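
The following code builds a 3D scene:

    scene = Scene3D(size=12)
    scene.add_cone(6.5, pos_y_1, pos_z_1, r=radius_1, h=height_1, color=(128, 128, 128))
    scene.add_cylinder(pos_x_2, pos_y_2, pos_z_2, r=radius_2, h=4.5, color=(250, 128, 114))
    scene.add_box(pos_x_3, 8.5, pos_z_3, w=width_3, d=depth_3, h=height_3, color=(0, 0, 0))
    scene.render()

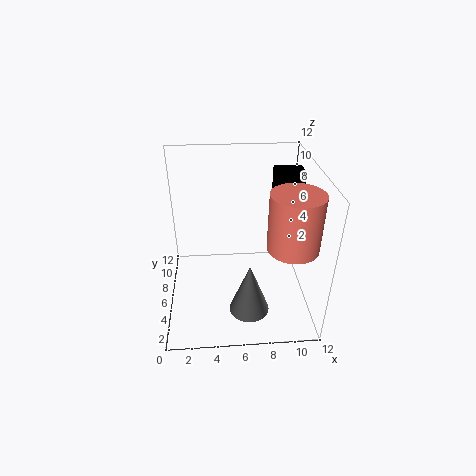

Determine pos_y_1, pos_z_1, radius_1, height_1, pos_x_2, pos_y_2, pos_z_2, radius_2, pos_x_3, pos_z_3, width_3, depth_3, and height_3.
pos_y_1 = 1.5
pos_z_1 = 2.5
radius_1 = 1.5
height_1 = 4
pos_x_2 = 10
pos_y_2 = 3.5
pos_z_2 = 6.5
radius_2 = 2
pos_x_3 = 9.5
pos_z_3 = 6
width_3 = 2.5
depth_3 = 2
height_3 = 4.5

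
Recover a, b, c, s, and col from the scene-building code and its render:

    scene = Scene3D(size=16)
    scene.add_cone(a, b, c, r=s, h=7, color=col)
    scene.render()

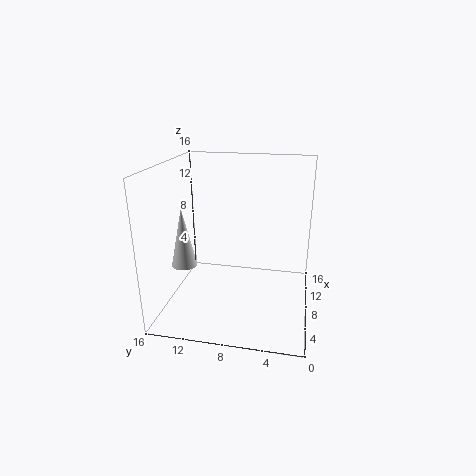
a = 8, b = 14.5, c = 4, s = 1.5, col = 'lightgray'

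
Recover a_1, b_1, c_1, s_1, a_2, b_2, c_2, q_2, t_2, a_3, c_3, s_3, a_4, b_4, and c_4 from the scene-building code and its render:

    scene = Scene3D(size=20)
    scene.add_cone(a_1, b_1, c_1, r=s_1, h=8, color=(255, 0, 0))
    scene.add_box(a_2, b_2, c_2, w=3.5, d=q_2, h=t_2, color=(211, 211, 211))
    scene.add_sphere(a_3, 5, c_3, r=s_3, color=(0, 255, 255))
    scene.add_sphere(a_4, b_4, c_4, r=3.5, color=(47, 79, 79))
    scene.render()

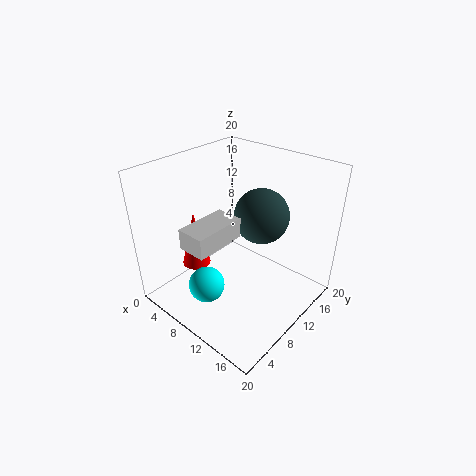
a_1 = 5, b_1 = 6.5, c_1 = 5.5, s_1 = 2, a_2 = 9.5, b_2 = 0.5, c_2 = 13, q_2 = 6.5, t_2 = 2.5, a_3 = 8.5, c_3 = 4, s_3 = 2.5, a_4 = 13.5, b_4 = 10.5, c_4 = 14.5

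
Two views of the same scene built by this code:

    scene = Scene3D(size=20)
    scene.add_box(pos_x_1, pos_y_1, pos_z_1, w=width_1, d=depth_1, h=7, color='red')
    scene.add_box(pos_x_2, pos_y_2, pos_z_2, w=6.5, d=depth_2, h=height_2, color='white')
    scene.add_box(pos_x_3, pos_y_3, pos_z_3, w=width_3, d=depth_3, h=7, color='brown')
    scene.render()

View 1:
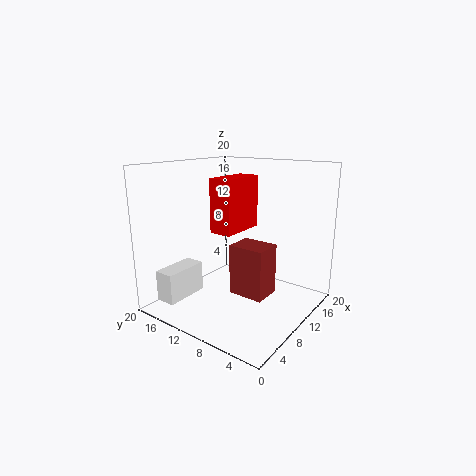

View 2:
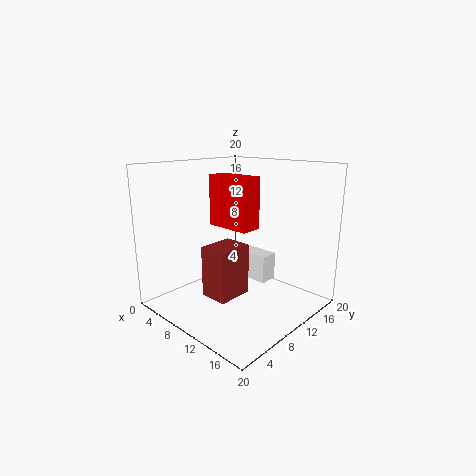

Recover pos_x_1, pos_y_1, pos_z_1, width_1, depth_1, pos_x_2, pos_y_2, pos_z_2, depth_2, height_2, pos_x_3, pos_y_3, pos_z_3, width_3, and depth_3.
pos_x_1 = 6; pos_y_1 = 8.5; pos_z_1 = 11.5; width_1 = 6.5; depth_1 = 3; pos_x_2 = 3; pos_y_2 = 16.5; pos_z_2 = 0.5; depth_2 = 3; height_2 = 4.5; pos_x_3 = 8; pos_y_3 = 5; pos_z_3 = 2.5; width_3 = 4; depth_3 = 5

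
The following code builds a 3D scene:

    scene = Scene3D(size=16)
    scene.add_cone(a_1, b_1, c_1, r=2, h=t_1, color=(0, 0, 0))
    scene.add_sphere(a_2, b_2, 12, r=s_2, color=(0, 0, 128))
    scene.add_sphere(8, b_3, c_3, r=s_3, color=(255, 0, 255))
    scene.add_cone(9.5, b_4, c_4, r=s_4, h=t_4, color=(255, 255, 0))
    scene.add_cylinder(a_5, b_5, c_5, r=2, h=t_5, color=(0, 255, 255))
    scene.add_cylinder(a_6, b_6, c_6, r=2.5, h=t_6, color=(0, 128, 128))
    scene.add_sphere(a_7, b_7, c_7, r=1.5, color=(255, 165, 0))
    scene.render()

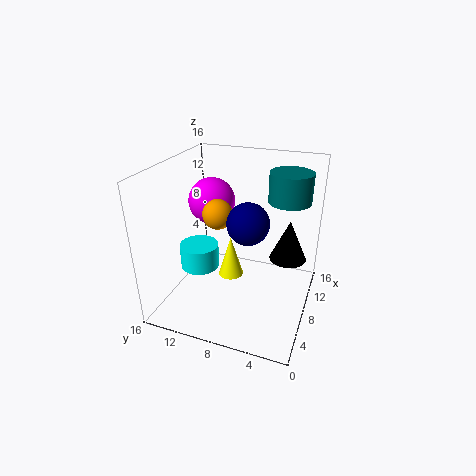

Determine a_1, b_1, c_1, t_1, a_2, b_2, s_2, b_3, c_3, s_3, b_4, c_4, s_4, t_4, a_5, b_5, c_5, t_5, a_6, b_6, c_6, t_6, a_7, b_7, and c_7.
a_1 = 9; b_1 = 2.5; c_1 = 6; t_1 = 4.5; a_2 = 4; b_2 = 5.5; s_2 = 2; b_3 = 11; c_3 = 12; s_3 = 2.5; b_4 = 9.5; c_4 = 2; s_4 = 1.5; t_4 = 5; a_5 = 4.5; b_5 = 11; c_5 = 6; t_5 = 2.5; a_6 = 13; b_6 = 3.5; c_6 = 11; t_6 = 3.5; a_7 = 5; b_7 = 9; c_7 = 12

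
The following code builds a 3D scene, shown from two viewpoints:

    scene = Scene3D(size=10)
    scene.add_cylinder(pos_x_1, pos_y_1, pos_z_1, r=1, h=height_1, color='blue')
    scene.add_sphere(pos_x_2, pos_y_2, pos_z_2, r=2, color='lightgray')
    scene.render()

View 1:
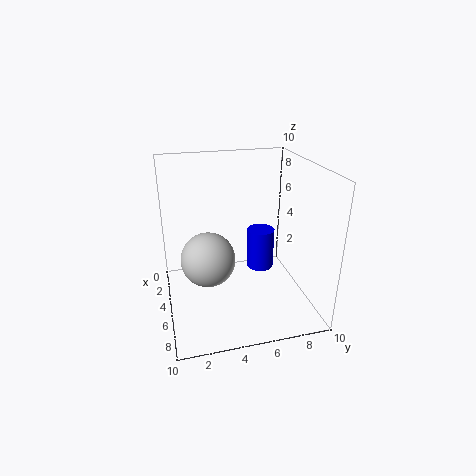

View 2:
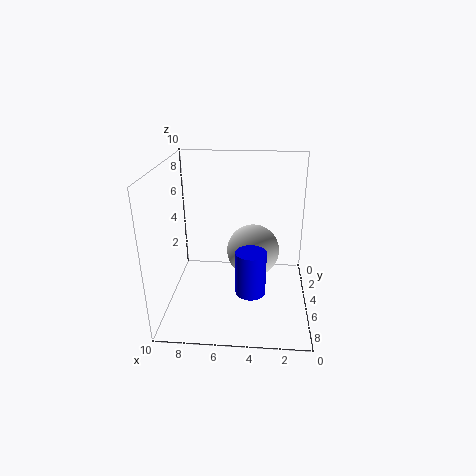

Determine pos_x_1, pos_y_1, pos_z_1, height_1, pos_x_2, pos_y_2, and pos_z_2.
pos_x_1 = 4, pos_y_1 = 7, pos_z_1 = 2, height_1 = 3, pos_x_2 = 4, pos_y_2 = 3, pos_z_2 = 3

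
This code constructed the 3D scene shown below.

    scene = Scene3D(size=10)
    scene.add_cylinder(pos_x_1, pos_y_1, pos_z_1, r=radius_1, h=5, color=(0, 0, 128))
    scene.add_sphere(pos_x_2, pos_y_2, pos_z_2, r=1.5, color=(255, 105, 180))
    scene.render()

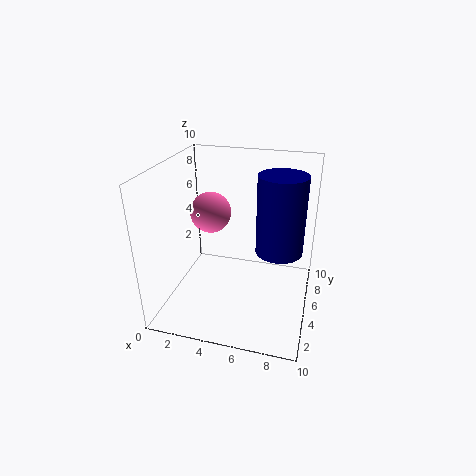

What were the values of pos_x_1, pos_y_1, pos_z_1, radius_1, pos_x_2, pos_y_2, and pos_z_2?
pos_x_1 = 8; pos_y_1 = 4; pos_z_1 = 5; radius_1 = 1.5; pos_x_2 = 2.5; pos_y_2 = 6.5; pos_z_2 = 6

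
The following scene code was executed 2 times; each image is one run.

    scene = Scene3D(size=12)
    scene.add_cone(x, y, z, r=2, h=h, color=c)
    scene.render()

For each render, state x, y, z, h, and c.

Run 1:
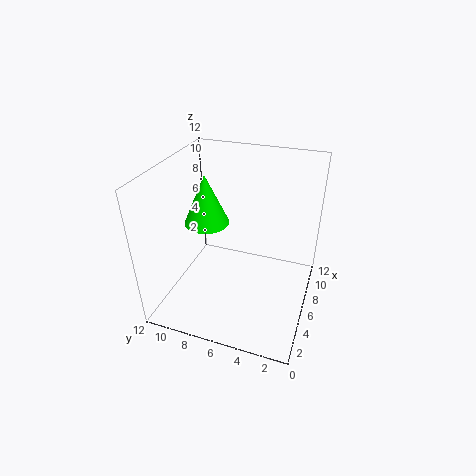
x = 7.5; y = 9.5; z = 6; h = 4.5; c = 'lime'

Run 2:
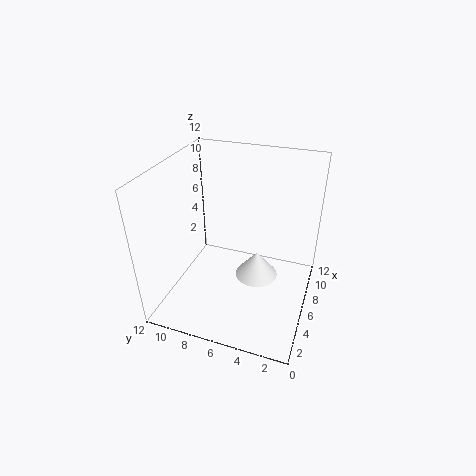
x = 8.5; y = 5; z = 0.5; h = 2.5; c = 'white'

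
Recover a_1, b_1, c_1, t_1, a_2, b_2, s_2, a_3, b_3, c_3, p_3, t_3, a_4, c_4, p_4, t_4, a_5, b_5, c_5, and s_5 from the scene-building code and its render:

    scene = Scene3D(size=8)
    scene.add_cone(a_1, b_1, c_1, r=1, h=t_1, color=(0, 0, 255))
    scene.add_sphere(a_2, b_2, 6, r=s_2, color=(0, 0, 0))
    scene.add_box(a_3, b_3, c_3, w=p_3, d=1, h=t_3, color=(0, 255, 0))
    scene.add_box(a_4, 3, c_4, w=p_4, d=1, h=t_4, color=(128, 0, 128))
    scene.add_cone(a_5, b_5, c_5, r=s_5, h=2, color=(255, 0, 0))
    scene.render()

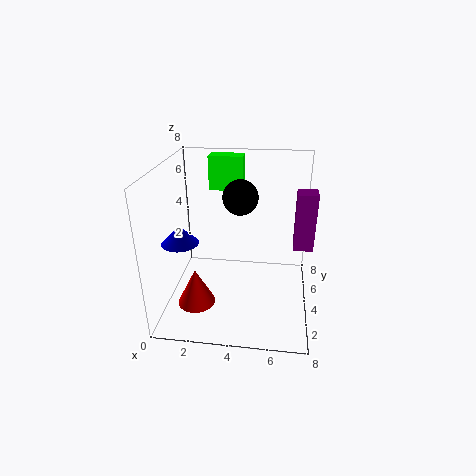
a_1 = 1, b_1 = 3, c_1 = 4, t_1 = 1, a_2 = 4, b_2 = 5, s_2 = 1, a_3 = 2, b_3 = 6, c_3 = 6, p_3 = 2, t_3 = 2, a_4 = 7, c_4 = 4, p_4 = 1, t_4 = 3, a_5 = 2, b_5 = 2, c_5 = 1, s_5 = 1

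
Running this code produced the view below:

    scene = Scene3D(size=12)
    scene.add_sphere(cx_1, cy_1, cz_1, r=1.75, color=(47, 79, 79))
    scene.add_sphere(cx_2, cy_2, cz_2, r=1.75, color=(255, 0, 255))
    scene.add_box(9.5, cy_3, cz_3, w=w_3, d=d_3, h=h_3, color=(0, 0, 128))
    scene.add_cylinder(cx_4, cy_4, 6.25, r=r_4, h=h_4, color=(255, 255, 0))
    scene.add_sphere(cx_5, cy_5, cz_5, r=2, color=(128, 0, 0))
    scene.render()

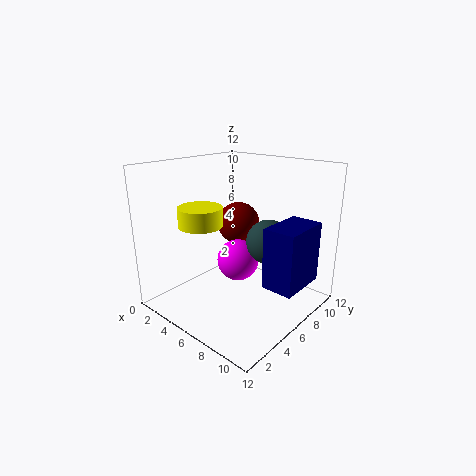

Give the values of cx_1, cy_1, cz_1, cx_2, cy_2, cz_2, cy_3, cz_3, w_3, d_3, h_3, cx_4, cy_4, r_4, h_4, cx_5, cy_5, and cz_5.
cx_1 = 8.75
cy_1 = 6.5
cz_1 = 6.25
cx_2 = 6
cy_2 = 6
cz_2 = 4
cy_3 = 4.75
cz_3 = 3.25
w_3 = 2.5
d_3 = 4
h_3 = 4.75
cx_4 = 2
cy_4 = 5.5
r_4 = 2
h_4 = 1.75
cx_5 = 3
cy_5 = 9.5
cz_5 = 5.75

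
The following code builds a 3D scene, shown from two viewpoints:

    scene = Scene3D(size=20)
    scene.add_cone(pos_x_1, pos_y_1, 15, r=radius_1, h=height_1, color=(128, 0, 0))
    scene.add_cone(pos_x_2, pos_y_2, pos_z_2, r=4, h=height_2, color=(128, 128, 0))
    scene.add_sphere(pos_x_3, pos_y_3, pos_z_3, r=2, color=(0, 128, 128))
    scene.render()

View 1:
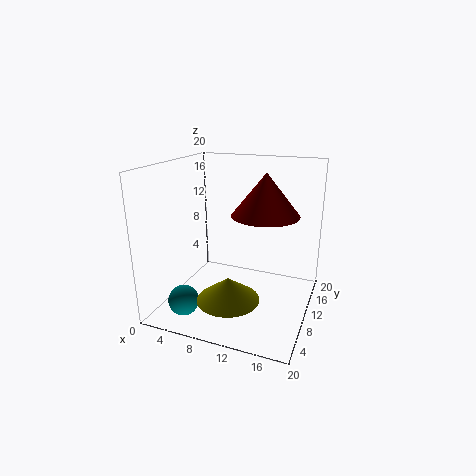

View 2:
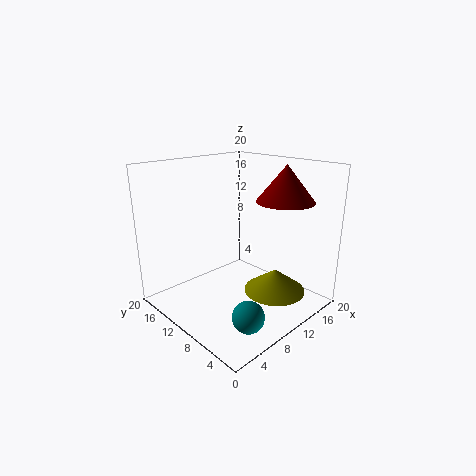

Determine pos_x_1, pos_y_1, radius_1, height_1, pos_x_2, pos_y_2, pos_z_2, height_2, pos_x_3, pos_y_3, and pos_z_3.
pos_x_1 = 15, pos_y_1 = 6, radius_1 = 4, height_1 = 5, pos_x_2 = 11, pos_y_2 = 4, pos_z_2 = 4, height_2 = 3, pos_x_3 = 5, pos_y_3 = 3, pos_z_3 = 3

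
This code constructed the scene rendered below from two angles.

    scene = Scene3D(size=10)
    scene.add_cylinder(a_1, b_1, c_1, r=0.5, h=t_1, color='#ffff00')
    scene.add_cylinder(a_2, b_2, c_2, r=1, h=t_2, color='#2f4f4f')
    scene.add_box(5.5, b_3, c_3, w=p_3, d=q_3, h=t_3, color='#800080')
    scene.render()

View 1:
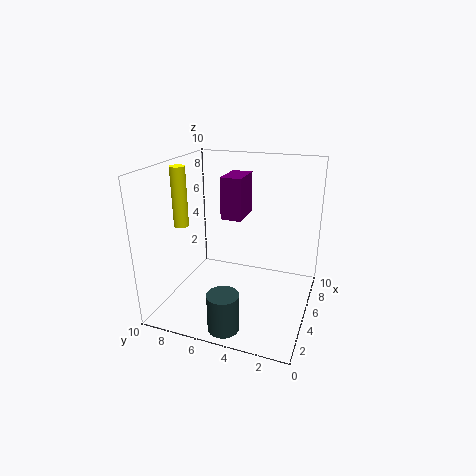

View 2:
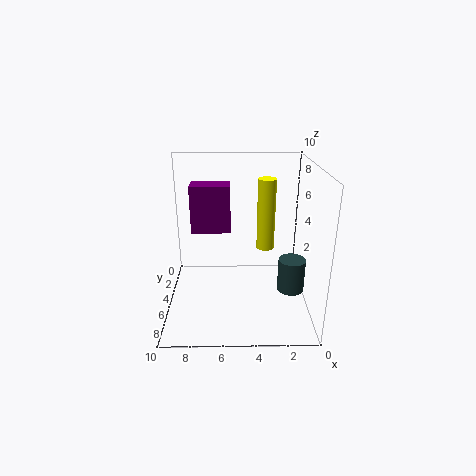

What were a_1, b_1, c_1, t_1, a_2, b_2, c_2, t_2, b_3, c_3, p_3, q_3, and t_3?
a_1 = 3.5; b_1 = 8.5; c_1 = 6; t_1 = 4; a_2 = 1; b_2 = 4.5; c_2 = 0.5; t_2 = 2.5; b_3 = 5; c_3 = 6; p_3 = 2.5; q_3 = 1.5; t_3 = 3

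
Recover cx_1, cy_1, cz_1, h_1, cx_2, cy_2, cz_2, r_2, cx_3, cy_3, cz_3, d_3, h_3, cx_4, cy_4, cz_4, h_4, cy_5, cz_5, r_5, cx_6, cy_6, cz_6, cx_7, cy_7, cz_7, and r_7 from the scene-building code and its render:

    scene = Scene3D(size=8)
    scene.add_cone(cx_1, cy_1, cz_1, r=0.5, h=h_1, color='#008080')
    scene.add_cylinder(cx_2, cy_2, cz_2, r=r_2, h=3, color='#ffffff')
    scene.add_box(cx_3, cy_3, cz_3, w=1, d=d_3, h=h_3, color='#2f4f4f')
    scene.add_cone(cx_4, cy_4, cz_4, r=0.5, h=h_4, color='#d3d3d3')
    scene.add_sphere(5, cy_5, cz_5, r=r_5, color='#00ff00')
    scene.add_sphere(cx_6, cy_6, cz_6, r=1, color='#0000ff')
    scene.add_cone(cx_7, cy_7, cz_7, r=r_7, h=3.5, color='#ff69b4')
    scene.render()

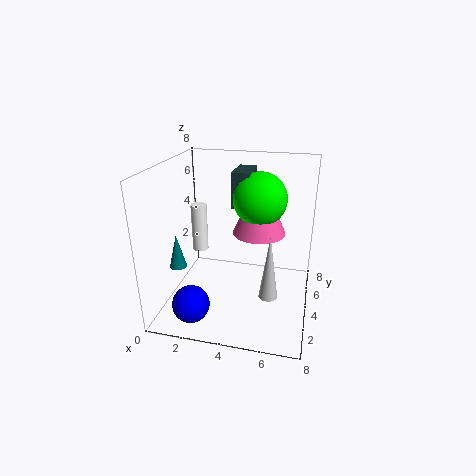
cx_1 = 0.5; cy_1 = 3.5; cz_1 = 2; h_1 = 2; cx_2 = 1; cy_2 = 6; cz_2 = 2; r_2 = 0.5; cx_3 = 3.5; cy_3 = 4.5; cz_3 = 5.5; d_3 = 2; h_3 = 2; cx_4 = 6; cy_4 = 2.5; cz_4 = 1.5; h_4 = 3.5; cy_5 = 5; cz_5 = 6; r_5 = 1.5; cx_6 = 2; cy_6 = 1.5; cz_6 = 1; cx_7 = 5; cy_7 = 5; cz_7 = 4; r_7 = 1.5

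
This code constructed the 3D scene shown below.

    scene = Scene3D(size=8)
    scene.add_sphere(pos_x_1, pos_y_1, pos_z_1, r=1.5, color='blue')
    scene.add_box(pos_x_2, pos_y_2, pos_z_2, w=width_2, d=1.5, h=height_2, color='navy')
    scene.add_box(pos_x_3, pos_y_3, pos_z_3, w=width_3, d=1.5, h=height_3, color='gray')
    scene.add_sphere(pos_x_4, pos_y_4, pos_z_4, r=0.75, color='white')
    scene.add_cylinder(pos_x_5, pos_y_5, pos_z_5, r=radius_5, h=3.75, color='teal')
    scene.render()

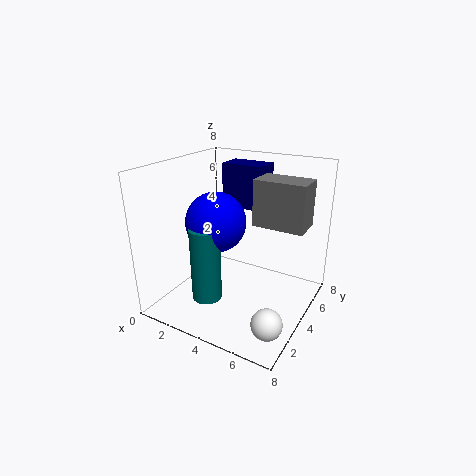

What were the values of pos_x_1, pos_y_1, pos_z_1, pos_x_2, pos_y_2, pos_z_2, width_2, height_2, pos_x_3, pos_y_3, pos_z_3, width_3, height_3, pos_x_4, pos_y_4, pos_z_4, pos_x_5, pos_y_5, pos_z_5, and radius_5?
pos_x_1 = 3.75, pos_y_1 = 2.25, pos_z_1 = 5.5, pos_x_2 = 2.25, pos_y_2 = 5.25, pos_z_2 = 5.25, width_2 = 2.5, height_2 = 2.5, pos_x_3 = 5.5, pos_y_3 = 2.75, pos_z_3 = 5.5, width_3 = 2.5, height_3 = 2.25, pos_x_4 = 7.25, pos_y_4 = 1, pos_z_4 = 1.5, pos_x_5 = 3.75, pos_y_5 = 1.25, pos_z_5 = 1.75, radius_5 = 0.75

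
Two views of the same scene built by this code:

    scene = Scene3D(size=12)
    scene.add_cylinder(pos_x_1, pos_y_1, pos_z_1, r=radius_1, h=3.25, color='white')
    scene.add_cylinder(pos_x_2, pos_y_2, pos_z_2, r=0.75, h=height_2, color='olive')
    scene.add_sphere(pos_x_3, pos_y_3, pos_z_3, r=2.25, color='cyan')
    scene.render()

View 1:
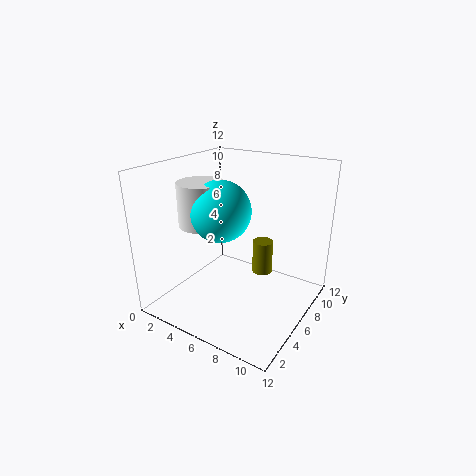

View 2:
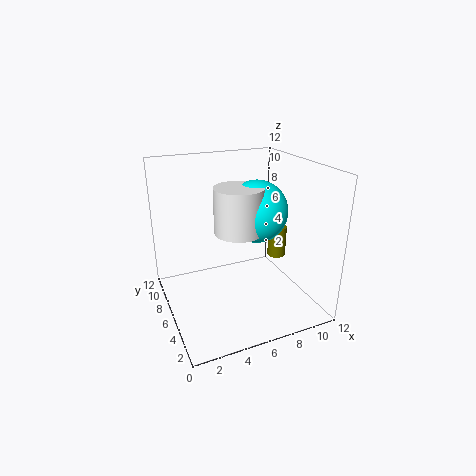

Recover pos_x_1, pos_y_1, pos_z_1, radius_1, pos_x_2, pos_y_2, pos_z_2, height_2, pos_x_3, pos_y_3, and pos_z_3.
pos_x_1 = 4.75
pos_y_1 = 3
pos_z_1 = 8
radius_1 = 1.75
pos_x_2 = 9
pos_y_2 = 4.75
pos_z_2 = 4.5
height_2 = 2.5
pos_x_3 = 6.25
pos_y_3 = 3.25
pos_z_3 = 9.25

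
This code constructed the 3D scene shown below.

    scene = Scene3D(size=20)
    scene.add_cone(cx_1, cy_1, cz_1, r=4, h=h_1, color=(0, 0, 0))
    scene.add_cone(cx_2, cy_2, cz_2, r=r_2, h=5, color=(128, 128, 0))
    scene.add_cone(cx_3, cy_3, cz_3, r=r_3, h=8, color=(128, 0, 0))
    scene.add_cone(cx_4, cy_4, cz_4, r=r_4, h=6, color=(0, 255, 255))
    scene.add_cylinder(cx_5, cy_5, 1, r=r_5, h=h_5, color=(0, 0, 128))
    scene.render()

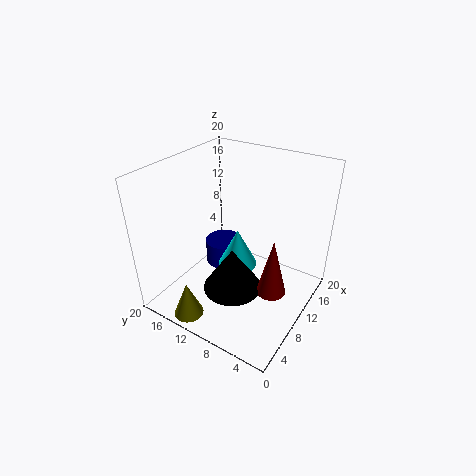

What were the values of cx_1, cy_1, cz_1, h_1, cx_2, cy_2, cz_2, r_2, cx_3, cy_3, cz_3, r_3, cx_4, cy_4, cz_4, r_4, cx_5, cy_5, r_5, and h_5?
cx_1 = 7, cy_1 = 9, cz_1 = 4, h_1 = 6, cx_2 = 2, cy_2 = 13, cz_2 = 1, r_2 = 2, cx_3 = 9, cy_3 = 4, cz_3 = 4, r_3 = 2, cx_4 = 13, cy_4 = 12, cz_4 = 3, r_4 = 3, cx_5 = 15, cy_5 = 16, r_5 = 3, h_5 = 4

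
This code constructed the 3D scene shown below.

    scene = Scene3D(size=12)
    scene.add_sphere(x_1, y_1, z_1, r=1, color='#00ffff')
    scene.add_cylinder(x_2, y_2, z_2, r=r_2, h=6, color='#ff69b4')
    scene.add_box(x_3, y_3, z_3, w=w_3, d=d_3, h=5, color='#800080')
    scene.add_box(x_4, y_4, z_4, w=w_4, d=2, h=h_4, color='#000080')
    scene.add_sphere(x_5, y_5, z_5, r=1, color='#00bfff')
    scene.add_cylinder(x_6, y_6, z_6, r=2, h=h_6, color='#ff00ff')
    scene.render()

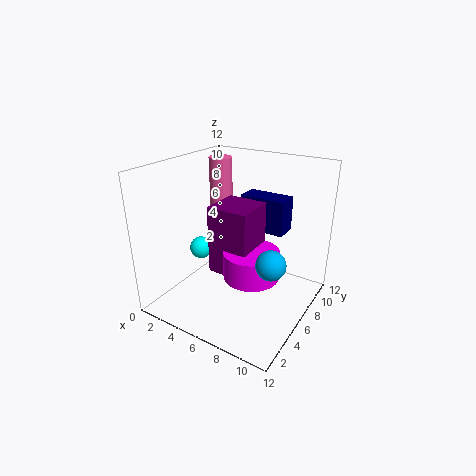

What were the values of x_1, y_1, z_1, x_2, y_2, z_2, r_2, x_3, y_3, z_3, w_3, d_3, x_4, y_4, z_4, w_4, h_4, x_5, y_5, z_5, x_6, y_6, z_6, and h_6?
x_1 = 2; y_1 = 6; z_1 = 4; x_2 = 3; y_2 = 8; z_2 = 6; r_2 = 1; x_3 = 6; y_3 = 2; z_3 = 5; w_3 = 3; d_3 = 3; x_4 = 5; y_4 = 8; z_4 = 6; w_4 = 4; h_4 = 3; x_5 = 11; y_5 = 2; z_5 = 7; x_6 = 9; y_6 = 3; z_6 = 5; h_6 = 2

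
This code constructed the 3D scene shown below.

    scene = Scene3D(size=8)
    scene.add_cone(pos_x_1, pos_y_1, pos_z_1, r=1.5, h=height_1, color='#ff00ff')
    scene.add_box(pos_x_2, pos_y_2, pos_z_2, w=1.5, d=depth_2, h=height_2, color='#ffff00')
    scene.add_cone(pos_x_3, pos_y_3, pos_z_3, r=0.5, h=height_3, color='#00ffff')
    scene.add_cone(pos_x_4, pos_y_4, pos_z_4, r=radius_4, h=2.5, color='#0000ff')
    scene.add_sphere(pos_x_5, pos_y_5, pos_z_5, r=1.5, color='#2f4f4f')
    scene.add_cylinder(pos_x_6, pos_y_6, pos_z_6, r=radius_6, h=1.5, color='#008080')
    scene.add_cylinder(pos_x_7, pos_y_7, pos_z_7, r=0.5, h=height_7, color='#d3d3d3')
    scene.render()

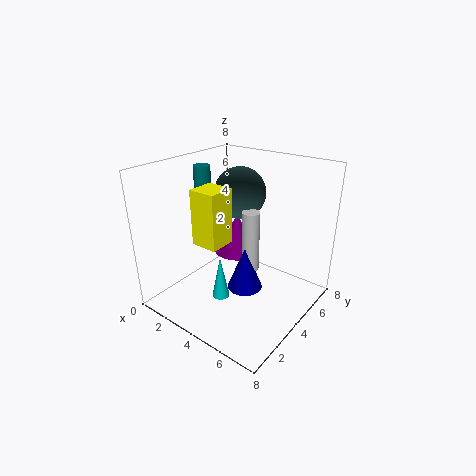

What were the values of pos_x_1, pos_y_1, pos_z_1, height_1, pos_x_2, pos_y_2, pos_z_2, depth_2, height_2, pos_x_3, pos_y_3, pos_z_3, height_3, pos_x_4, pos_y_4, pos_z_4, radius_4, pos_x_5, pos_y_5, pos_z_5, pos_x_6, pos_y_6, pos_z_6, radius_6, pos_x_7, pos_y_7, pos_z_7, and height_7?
pos_x_1 = 2; pos_y_1 = 6.5; pos_z_1 = 1.5; height_1 = 2.5; pos_x_2 = 2.5; pos_y_2 = 2; pos_z_2 = 4; depth_2 = 1.5; height_2 = 3; pos_x_3 = 3.5; pos_y_3 = 3; pos_z_3 = 0.5; height_3 = 2.5; pos_x_4 = 4.5; pos_y_4 = 4; pos_z_4 = 1; radius_4 = 1; pos_x_5 = 3; pos_y_5 = 5.5; pos_z_5 = 6; pos_x_6 = 1; pos_y_6 = 4.5; pos_z_6 = 6; radius_6 = 0.5; pos_x_7 = 4.5; pos_y_7 = 4.5; pos_z_7 = 2; height_7 = 3.5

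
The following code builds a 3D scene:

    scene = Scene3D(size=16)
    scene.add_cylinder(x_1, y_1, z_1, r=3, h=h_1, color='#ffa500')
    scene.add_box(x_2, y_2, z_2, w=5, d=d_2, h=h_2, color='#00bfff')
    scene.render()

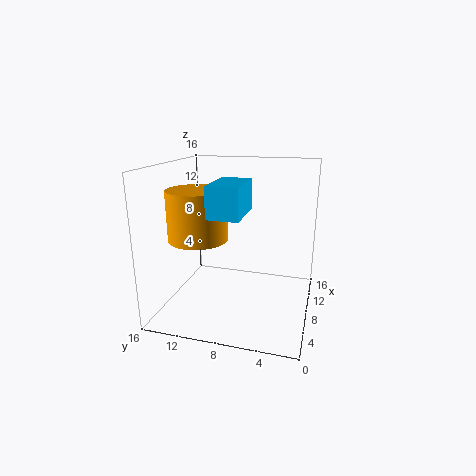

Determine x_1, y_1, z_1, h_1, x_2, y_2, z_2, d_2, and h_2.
x_1 = 4; y_1 = 11; z_1 = 9; h_1 = 5; x_2 = 1; y_2 = 6; z_2 = 12; d_2 = 3; h_2 = 3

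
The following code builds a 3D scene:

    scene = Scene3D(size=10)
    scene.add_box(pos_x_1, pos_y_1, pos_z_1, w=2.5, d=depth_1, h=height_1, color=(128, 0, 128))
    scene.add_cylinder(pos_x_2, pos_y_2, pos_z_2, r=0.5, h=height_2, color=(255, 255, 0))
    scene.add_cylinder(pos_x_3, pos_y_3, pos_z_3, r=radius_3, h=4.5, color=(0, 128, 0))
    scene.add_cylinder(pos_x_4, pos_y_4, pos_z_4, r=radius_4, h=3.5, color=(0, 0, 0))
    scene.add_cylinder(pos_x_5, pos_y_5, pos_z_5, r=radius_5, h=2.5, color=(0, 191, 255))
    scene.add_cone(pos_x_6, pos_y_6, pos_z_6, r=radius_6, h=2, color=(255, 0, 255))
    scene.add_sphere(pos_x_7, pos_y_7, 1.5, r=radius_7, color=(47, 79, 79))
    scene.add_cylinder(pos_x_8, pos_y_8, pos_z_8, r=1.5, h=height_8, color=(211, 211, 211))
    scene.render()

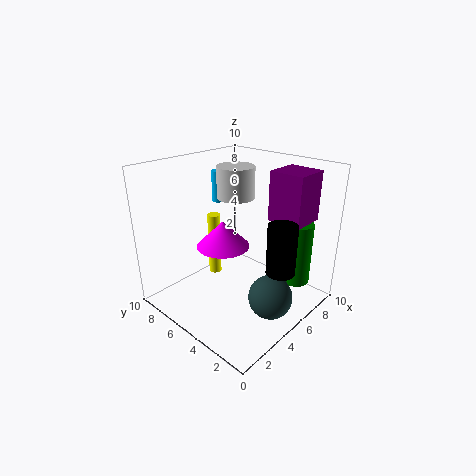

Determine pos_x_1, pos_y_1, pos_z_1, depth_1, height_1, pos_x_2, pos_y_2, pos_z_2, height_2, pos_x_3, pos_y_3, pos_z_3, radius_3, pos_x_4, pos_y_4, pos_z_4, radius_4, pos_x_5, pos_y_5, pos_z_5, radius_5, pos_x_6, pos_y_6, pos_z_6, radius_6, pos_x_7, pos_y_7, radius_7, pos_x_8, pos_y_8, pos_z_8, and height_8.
pos_x_1 = 7, pos_y_1 = 1.5, pos_z_1 = 6, depth_1 = 2.5, height_1 = 3.5, pos_x_2 = 6, pos_y_2 = 8.5, pos_z_2 = 0.5, height_2 = 5, pos_x_3 = 8, pos_y_3 = 2, pos_z_3 = 1.5, radius_3 = 1, pos_x_4 = 6, pos_y_4 = 2, pos_z_4 = 3, radius_4 = 1, pos_x_5 = 7.5, pos_y_5 = 9.5, pos_z_5 = 6, radius_5 = 0.5, pos_x_6 = 5.5, pos_y_6 = 7, pos_z_6 = 3.5, radius_6 = 2, pos_x_7 = 5, pos_y_7 = 2, radius_7 = 1.5, pos_x_8 = 8, pos_y_8 = 8, pos_z_8 = 6.5, height_8 = 2.5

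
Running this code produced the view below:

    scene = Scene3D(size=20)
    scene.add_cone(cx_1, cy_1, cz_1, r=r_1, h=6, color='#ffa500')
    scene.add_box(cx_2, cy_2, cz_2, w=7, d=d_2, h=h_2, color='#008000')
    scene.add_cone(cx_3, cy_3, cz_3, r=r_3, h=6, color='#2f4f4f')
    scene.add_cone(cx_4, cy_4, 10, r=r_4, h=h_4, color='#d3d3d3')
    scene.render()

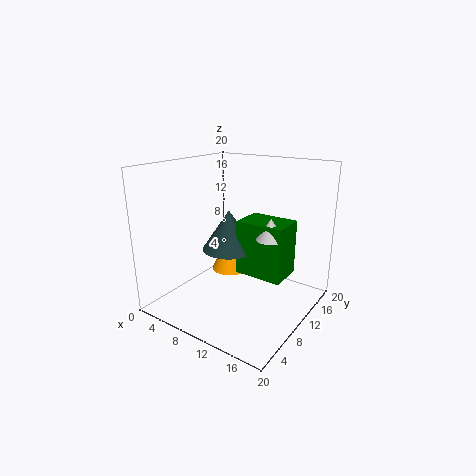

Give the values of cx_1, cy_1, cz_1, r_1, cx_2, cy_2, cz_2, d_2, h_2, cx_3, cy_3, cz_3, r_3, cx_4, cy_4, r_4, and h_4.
cx_1 = 5, cy_1 = 15, cz_1 = 2, r_1 = 3, cx_2 = 9, cy_2 = 11, cz_2 = 4, d_2 = 5, h_2 = 8, cx_3 = 7, cy_3 = 12, cz_3 = 7, r_3 = 4, cx_4 = 14, cy_4 = 12, r_4 = 2, h_4 = 3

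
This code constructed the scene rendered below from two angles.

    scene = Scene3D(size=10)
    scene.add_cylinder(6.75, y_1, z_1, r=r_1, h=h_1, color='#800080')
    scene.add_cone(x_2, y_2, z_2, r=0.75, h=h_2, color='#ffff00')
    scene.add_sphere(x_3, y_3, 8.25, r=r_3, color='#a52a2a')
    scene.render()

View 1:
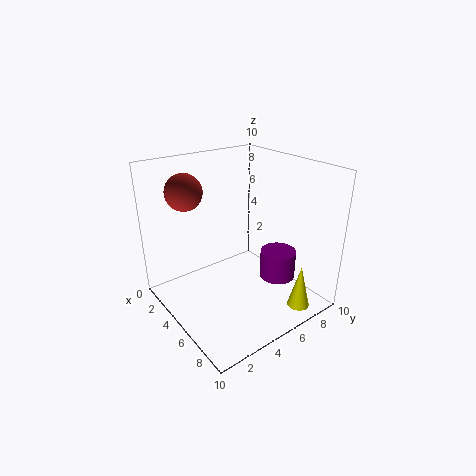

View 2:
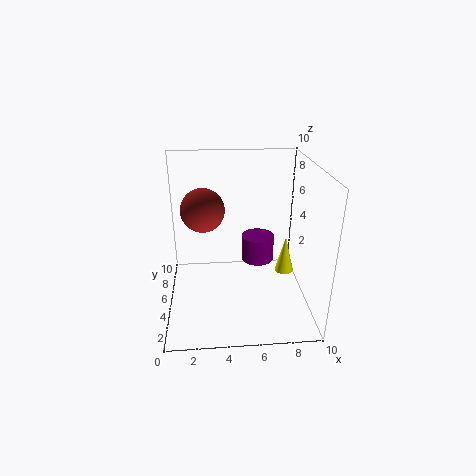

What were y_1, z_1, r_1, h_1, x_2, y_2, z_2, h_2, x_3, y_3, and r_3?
y_1 = 7.25
z_1 = 2
r_1 = 1.25
h_1 = 2
x_2 = 9
y_2 = 7.25
z_2 = 0.75
h_2 = 3
x_3 = 2.75
y_3 = 2.25
r_3 = 1.25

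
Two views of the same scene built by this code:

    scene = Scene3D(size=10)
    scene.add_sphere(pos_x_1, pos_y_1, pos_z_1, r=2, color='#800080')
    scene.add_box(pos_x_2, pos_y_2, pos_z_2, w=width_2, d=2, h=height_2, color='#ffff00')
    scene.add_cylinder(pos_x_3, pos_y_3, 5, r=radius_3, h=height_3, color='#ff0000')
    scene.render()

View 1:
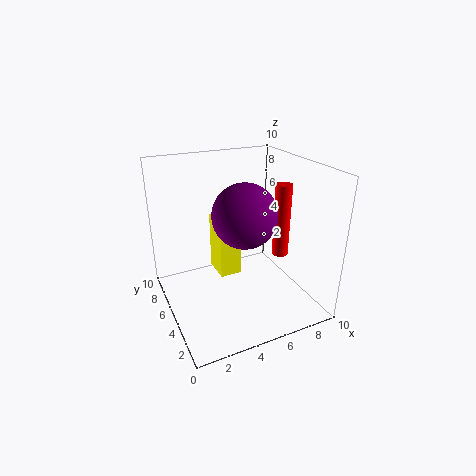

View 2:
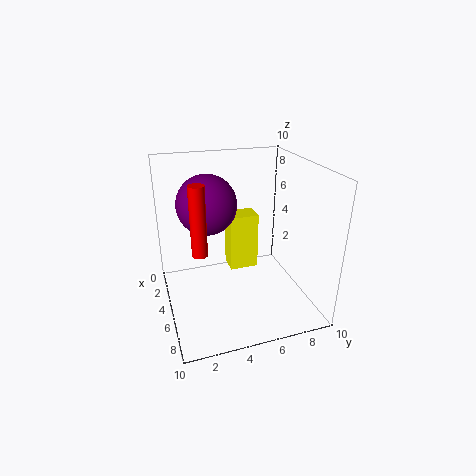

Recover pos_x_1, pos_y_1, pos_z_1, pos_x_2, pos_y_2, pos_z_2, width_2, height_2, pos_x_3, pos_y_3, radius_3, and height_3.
pos_x_1 = 4.5; pos_y_1 = 3; pos_z_1 = 7.5; pos_x_2 = 3.5; pos_y_2 = 4.5; pos_z_2 = 2.5; width_2 = 1.5; height_2 = 4; pos_x_3 = 6.5; pos_y_3 = 2; radius_3 = 0.5; height_3 = 4.5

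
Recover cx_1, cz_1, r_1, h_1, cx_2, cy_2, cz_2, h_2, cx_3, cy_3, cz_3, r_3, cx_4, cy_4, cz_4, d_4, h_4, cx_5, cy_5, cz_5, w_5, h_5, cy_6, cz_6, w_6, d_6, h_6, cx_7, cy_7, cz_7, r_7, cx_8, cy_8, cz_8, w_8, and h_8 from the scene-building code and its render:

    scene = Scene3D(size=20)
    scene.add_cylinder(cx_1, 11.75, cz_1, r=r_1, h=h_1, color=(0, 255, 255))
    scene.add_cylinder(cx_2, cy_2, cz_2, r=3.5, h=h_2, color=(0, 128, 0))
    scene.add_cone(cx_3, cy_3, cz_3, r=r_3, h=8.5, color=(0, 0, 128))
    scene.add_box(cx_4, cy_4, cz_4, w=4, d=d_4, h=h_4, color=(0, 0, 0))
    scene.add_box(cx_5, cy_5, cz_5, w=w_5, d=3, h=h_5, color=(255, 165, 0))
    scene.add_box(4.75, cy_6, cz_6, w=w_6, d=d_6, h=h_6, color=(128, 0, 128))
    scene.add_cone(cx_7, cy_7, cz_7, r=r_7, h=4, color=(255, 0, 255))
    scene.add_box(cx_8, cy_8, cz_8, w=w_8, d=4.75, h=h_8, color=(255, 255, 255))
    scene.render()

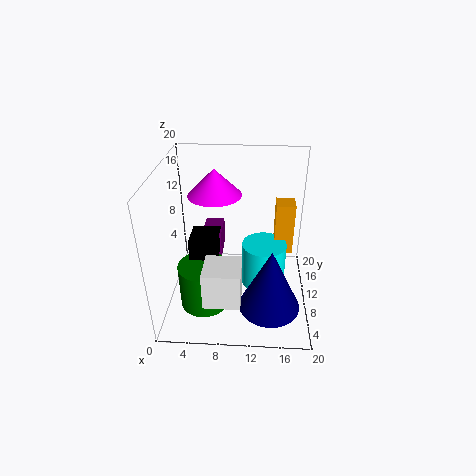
cx_1 = 13.75
cz_1 = 1.25
r_1 = 3.25
h_1 = 6.75
cx_2 = 5.25
cy_2 = 7.75
cz_2 = 0.25
h_2 = 6.5
cx_3 = 14.5
cy_3 = 4.25
cz_3 = 3.25
r_3 = 4
cx_4 = 3.25
cy_4 = 8.5
cz_4 = 7
d_4 = 4.5
h_4 = 3
cx_5 = 15.25
cy_5 = 13
cz_5 = 5.75
w_5 = 2.75
h_5 = 7.75
cy_6 = 11.25
cz_6 = 5.75
w_6 = 2.75
d_6 = 4.75
h_6 = 4
cx_7 = 6.25
cy_7 = 15.25
cz_7 = 14
r_7 = 4
cx_8 = 5.75
cy_8 = 3
cz_8 = 3.25
w_8 = 5
h_8 = 5.25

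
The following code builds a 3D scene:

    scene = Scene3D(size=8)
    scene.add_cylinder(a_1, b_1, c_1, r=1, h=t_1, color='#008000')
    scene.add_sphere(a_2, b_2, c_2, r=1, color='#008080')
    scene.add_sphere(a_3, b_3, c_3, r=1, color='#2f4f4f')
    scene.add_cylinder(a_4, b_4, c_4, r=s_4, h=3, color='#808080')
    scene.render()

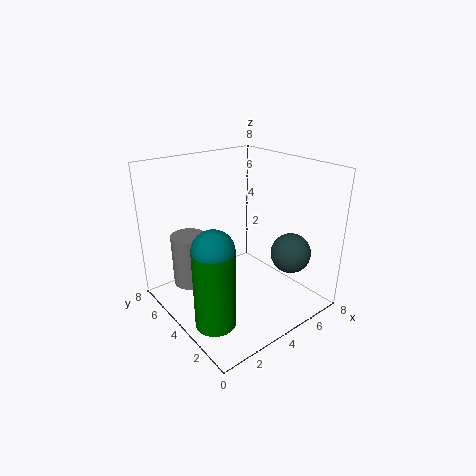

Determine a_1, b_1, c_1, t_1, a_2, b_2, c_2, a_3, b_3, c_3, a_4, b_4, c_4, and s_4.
a_1 = 1
b_1 = 2
c_1 = 1
t_1 = 4
a_2 = 1
b_2 = 2
c_2 = 5
a_3 = 5
b_3 = 1
c_3 = 4
a_4 = 2
b_4 = 6
c_4 = 1
s_4 = 1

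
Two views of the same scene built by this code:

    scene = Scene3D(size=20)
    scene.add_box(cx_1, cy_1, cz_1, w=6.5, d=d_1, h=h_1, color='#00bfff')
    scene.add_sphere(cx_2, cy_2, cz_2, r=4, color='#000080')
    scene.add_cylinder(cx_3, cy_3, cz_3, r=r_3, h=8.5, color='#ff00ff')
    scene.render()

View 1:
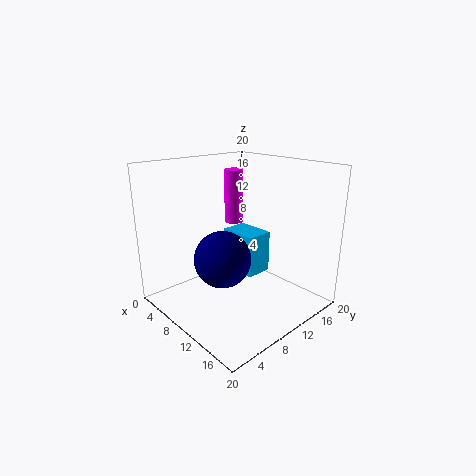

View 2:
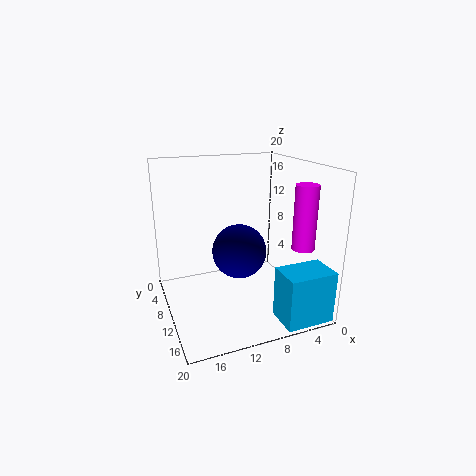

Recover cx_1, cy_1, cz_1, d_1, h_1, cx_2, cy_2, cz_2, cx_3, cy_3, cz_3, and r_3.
cx_1 = 0.5, cy_1 = 15.5, cz_1 = 0.5, d_1 = 4.5, h_1 = 7, cx_2 = 9, cy_2 = 8, cz_2 = 7, cx_3 = 3, cy_3 = 15.5, cz_3 = 9.5, r_3 = 1.5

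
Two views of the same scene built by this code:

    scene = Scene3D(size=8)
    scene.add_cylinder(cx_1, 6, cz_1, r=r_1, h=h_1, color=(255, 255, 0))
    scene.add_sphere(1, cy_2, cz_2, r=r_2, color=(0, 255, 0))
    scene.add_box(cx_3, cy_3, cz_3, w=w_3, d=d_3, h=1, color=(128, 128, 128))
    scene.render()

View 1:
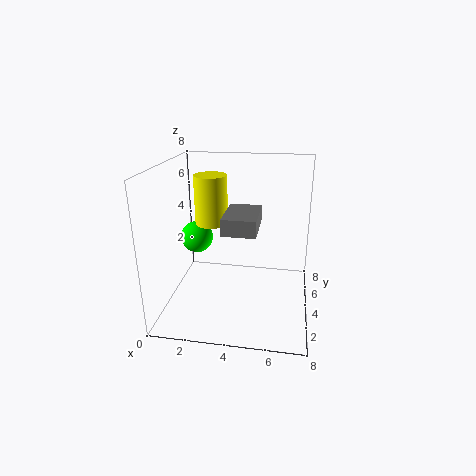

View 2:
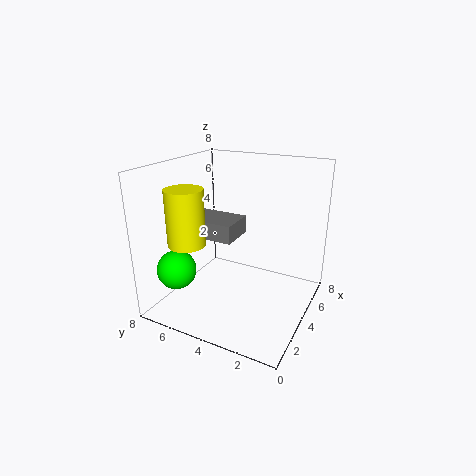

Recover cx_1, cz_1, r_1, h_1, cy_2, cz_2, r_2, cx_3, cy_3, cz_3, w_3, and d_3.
cx_1 = 2
cz_1 = 4
r_1 = 1
h_1 = 3
cy_2 = 6
cz_2 = 3
r_2 = 1
cx_3 = 3
cy_3 = 4
cz_3 = 4
w_3 = 2
d_3 = 3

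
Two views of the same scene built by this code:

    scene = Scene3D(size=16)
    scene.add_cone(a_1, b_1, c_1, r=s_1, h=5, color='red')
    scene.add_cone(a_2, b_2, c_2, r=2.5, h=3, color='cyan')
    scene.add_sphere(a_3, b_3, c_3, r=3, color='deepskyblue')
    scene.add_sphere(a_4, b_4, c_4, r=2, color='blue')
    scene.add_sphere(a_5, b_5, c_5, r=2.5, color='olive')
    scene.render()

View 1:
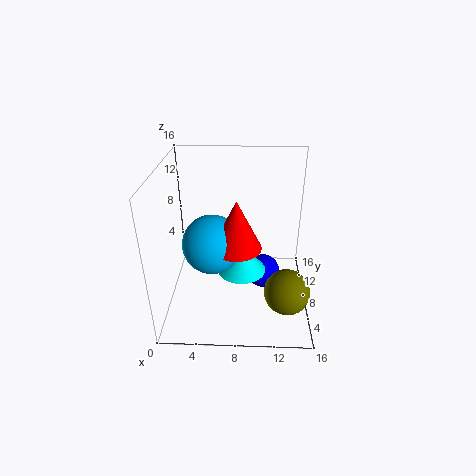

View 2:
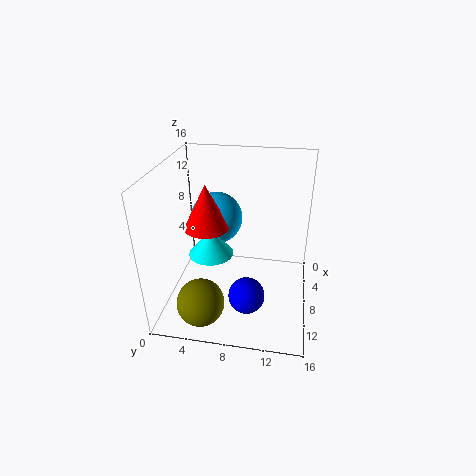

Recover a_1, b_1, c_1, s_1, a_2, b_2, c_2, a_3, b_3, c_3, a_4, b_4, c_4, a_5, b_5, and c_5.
a_1 = 8
b_1 = 4.5
c_1 = 9
s_1 = 2.5
a_2 = 8.5
b_2 = 5
c_2 = 6
a_3 = 5.5
b_3 = 5
c_3 = 9
a_4 = 11
b_4 = 9.5
c_4 = 2.5
a_5 = 13.5
b_5 = 5
c_5 = 3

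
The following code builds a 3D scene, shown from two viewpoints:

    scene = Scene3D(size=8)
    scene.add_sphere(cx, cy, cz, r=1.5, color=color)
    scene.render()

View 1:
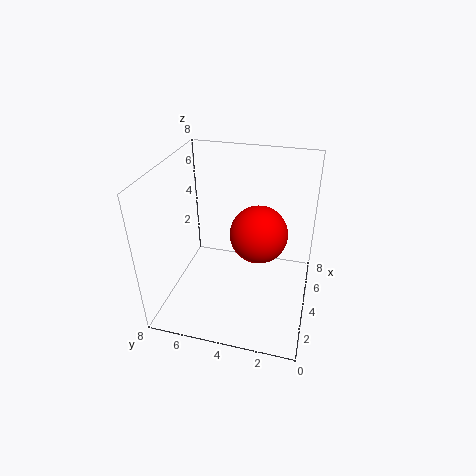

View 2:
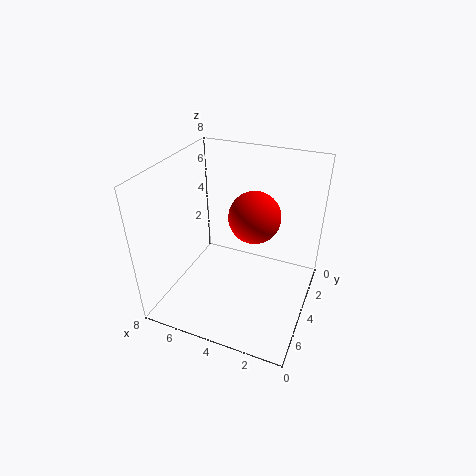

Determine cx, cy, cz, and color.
cx = 3.5, cy = 2.75, cz = 4.75, color = 'red'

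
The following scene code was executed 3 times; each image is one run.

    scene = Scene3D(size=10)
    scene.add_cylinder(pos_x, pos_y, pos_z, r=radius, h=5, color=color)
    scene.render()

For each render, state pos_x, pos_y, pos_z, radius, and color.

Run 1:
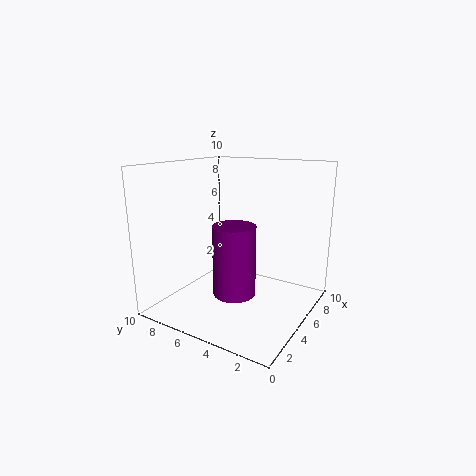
pos_x = 4.5; pos_y = 5; pos_z = 1; radius = 1.5; color = 'purple'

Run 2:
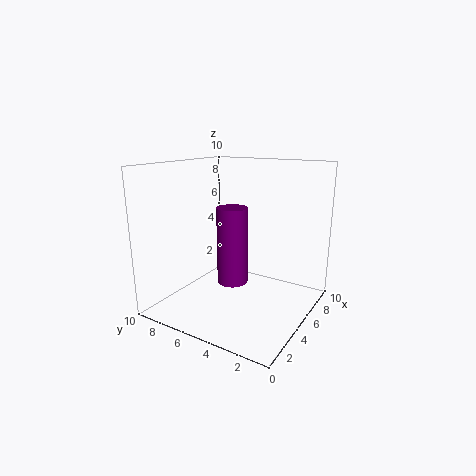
pos_x = 3.5; pos_y = 4.5; pos_z = 2.5; radius = 1; color = 'purple'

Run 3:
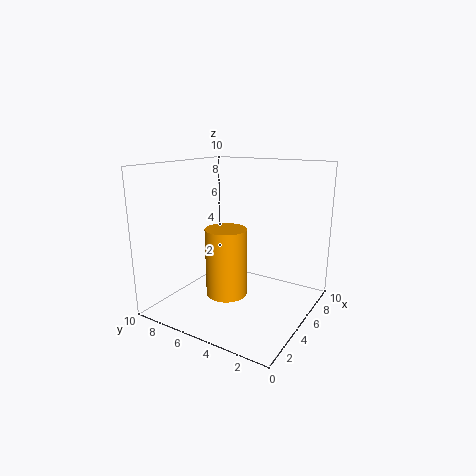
pos_x = 5; pos_y = 6; pos_z = 0.5; radius = 1.5; color = 'orange'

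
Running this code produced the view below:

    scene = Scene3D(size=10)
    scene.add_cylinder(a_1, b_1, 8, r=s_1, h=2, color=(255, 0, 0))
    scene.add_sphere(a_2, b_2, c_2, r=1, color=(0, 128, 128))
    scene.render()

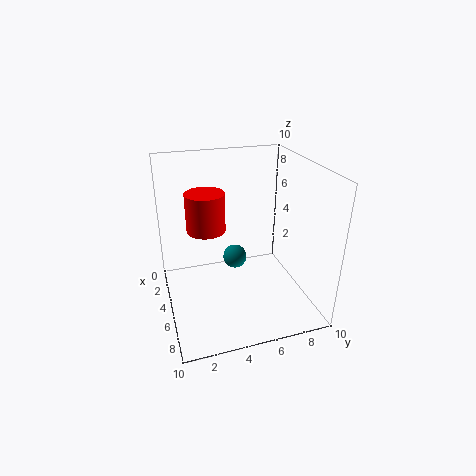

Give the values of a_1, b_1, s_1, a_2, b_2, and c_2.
a_1 = 9, b_1 = 2, s_1 = 1, a_2 = 1, b_2 = 6, c_2 = 1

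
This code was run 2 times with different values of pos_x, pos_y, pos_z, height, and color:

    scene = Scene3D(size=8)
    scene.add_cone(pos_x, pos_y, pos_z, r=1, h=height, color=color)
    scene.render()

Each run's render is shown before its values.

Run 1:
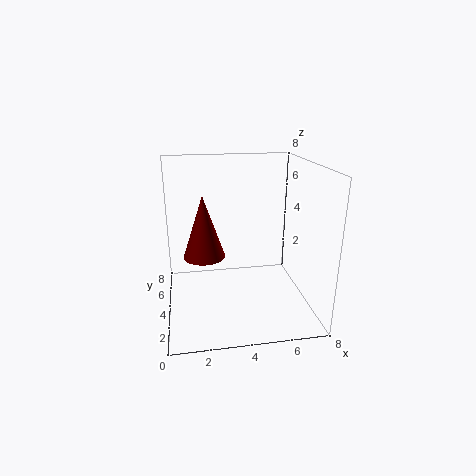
pos_x = 2
pos_y = 2
pos_z = 4
height = 3
color = 'maroon'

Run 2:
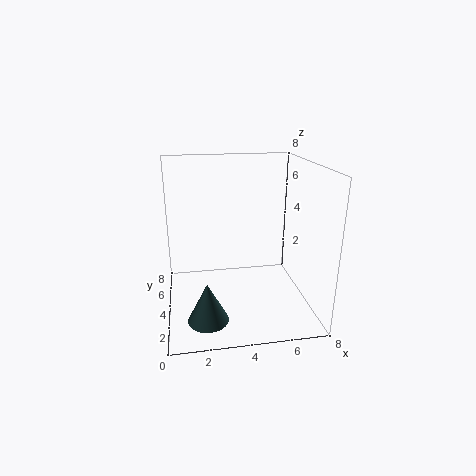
pos_x = 2
pos_y = 1
pos_z = 1
height = 2
color = 'darkslategray'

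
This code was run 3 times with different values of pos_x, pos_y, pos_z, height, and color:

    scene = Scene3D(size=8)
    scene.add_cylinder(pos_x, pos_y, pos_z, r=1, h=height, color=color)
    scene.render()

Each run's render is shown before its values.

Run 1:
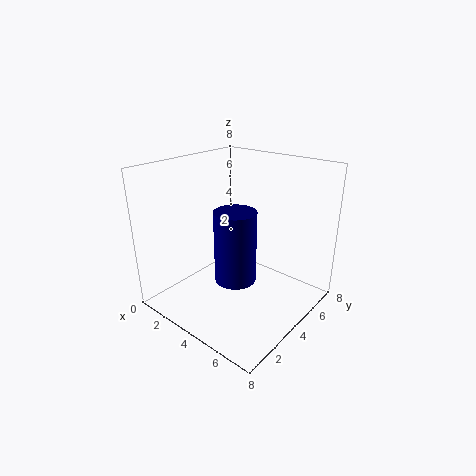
pos_x = 5.5, pos_y = 2, pos_z = 3, height = 3.5, color = 'navy'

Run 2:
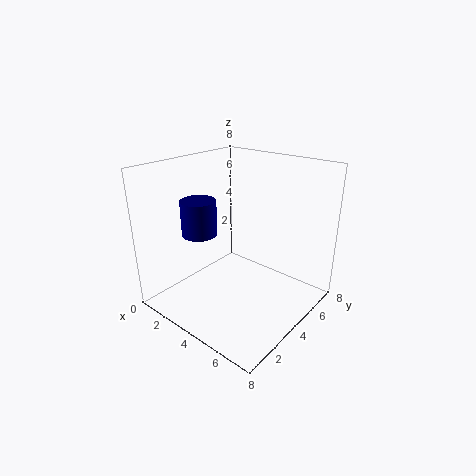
pos_x = 2, pos_y = 3, pos_z = 4, height = 2, color = 'navy'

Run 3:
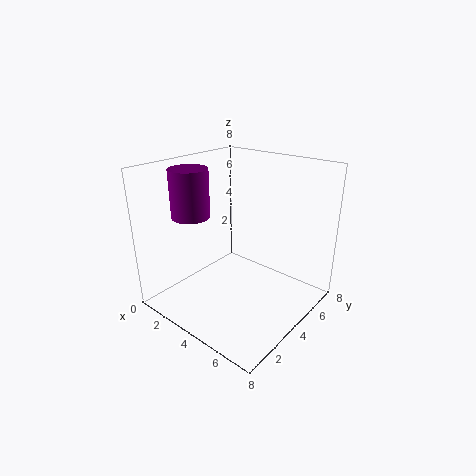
pos_x = 2.5, pos_y = 2, pos_z = 5.5, height = 2.5, color = 'purple'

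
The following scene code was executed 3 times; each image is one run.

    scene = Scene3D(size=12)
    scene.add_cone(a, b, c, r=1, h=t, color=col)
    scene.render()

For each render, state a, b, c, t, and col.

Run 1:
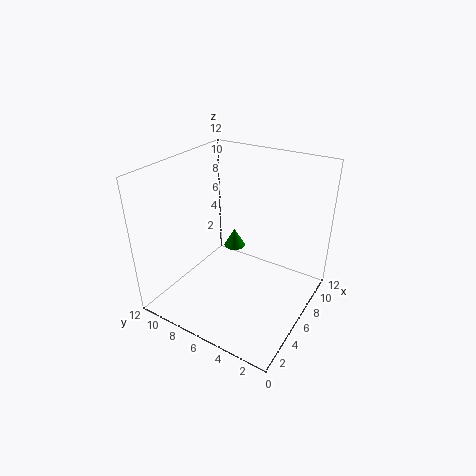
a = 9, b = 8.25, c = 3, t = 1.75, col = 'green'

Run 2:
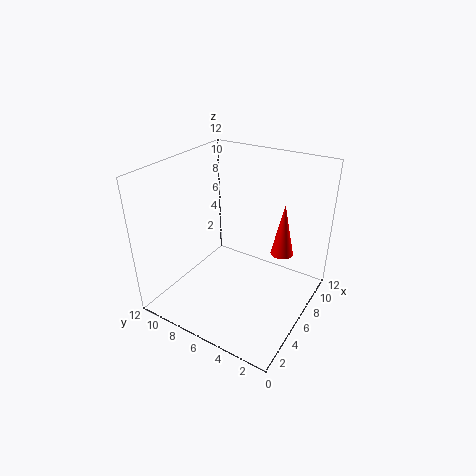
a = 9, b = 3.25, c = 3.75, t = 4.75, col = 'red'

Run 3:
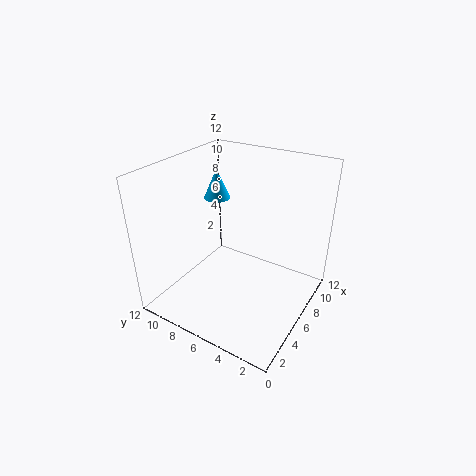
a = 5, b = 7.25, c = 9.75, t = 2.25, col = 'deepskyblue'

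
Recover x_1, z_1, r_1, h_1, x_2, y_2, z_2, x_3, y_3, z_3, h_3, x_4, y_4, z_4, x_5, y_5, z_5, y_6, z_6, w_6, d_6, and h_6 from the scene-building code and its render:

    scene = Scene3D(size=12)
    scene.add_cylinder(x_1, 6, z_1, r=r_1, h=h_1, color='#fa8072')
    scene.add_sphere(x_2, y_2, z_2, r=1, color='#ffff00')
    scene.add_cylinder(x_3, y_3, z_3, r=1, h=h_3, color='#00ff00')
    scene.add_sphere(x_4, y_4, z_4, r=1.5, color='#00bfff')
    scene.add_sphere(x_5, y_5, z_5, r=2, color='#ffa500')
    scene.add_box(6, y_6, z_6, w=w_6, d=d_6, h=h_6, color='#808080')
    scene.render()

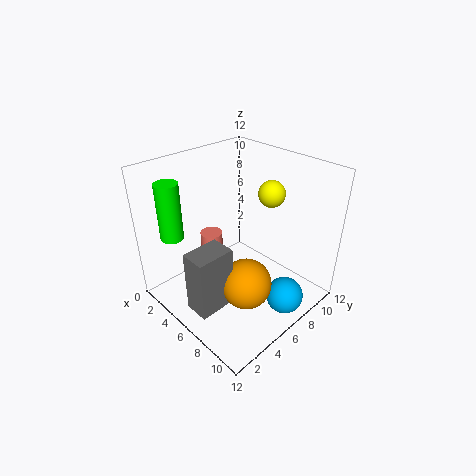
x_1 = 2.5; z_1 = 2; r_1 = 1; h_1 = 3; x_2 = 8.5; y_2 = 7; z_2 = 10.5; x_3 = 1.5; y_3 = 2.5; z_3 = 5.5; h_3 = 5; x_4 = 10.5; y_4 = 7; z_4 = 2; x_5 = 8.5; y_5 = 4.5; z_5 = 3.5; y_6 = 0.5; z_6 = 2; w_6 = 2; d_6 = 3; h_6 = 5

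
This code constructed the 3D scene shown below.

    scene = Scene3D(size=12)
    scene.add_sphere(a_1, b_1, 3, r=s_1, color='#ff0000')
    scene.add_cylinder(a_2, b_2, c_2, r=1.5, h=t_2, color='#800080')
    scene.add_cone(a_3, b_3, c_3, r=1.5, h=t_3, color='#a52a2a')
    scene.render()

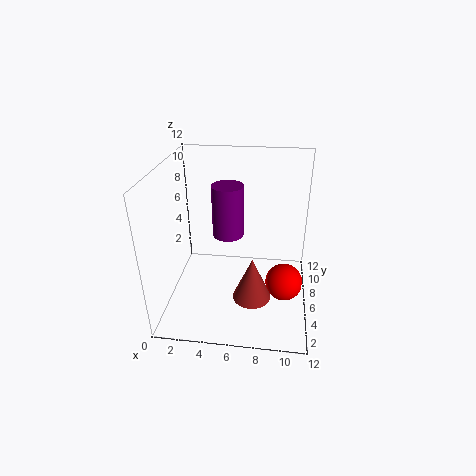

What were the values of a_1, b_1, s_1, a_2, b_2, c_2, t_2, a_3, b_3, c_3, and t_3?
a_1 = 10; b_1 = 4.5; s_1 = 1.5; a_2 = 4.5; b_2 = 10; c_2 = 4; t_2 = 5; a_3 = 7.5; b_3 = 3; c_3 = 2.5; t_3 = 3.5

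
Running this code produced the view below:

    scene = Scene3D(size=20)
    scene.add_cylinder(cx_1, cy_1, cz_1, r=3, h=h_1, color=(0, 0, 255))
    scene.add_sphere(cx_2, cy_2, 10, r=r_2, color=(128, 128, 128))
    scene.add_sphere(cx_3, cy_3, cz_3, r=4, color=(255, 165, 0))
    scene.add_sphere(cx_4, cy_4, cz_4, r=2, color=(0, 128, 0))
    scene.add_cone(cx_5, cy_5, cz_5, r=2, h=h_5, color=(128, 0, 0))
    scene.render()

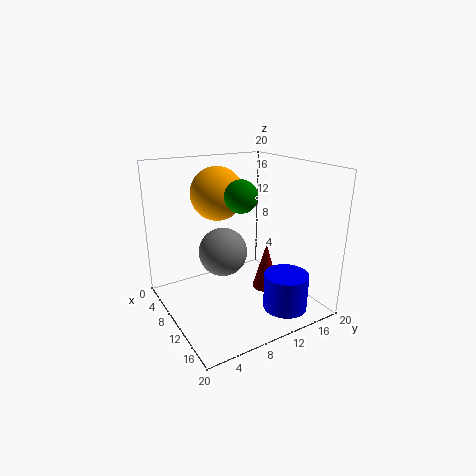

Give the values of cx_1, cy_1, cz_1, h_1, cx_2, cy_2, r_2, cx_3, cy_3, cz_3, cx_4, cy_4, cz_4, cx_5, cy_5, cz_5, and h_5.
cx_1 = 16, cy_1 = 14, cz_1 = 1, h_1 = 5, cx_2 = 13, cy_2 = 6, r_2 = 3, cx_3 = 4, cy_3 = 10, cz_3 = 15, cx_4 = 14, cy_4 = 8, cz_4 = 17, cx_5 = 10, cy_5 = 15, cz_5 = 1, h_5 = 7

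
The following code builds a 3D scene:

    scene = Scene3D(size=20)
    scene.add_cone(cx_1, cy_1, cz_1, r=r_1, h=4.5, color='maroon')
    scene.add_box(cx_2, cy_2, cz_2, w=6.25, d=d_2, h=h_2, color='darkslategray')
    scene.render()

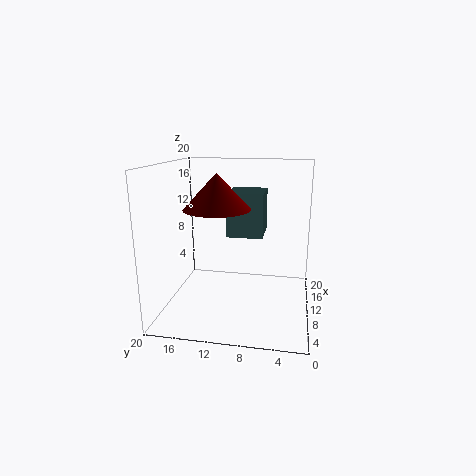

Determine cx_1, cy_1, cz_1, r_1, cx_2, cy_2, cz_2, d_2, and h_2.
cx_1 = 6.5; cy_1 = 12; cz_1 = 14.75; r_1 = 4.25; cx_2 = 13.75; cy_2 = 7; cz_2 = 8.75; d_2 = 5.5; h_2 = 6.75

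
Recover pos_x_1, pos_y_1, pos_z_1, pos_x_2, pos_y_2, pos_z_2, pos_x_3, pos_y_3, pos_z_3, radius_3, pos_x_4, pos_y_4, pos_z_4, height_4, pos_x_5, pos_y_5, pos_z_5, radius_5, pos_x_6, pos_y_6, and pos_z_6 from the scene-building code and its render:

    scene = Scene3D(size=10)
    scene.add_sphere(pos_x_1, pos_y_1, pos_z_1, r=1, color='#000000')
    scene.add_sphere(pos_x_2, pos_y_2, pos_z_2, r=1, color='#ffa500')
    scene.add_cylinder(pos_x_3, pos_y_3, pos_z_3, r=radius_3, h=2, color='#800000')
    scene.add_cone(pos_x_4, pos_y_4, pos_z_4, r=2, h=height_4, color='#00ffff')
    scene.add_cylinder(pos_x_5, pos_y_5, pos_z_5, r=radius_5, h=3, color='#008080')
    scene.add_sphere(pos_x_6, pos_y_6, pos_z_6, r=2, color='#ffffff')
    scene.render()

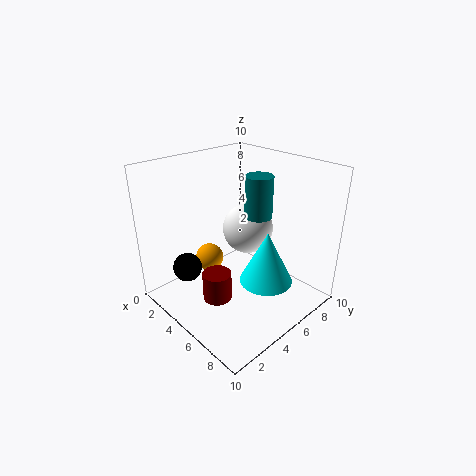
pos_x_1 = 3
pos_y_1 = 2
pos_z_1 = 3
pos_x_2 = 3
pos_y_2 = 4
pos_z_2 = 3
pos_x_3 = 5
pos_y_3 = 3
pos_z_3 = 1
radius_3 = 1
pos_x_4 = 6
pos_y_4 = 7
pos_z_4 = 1
height_4 = 4
pos_x_5 = 5
pos_y_5 = 7
pos_z_5 = 6
radius_5 = 1
pos_x_6 = 3
pos_y_6 = 8
pos_z_6 = 4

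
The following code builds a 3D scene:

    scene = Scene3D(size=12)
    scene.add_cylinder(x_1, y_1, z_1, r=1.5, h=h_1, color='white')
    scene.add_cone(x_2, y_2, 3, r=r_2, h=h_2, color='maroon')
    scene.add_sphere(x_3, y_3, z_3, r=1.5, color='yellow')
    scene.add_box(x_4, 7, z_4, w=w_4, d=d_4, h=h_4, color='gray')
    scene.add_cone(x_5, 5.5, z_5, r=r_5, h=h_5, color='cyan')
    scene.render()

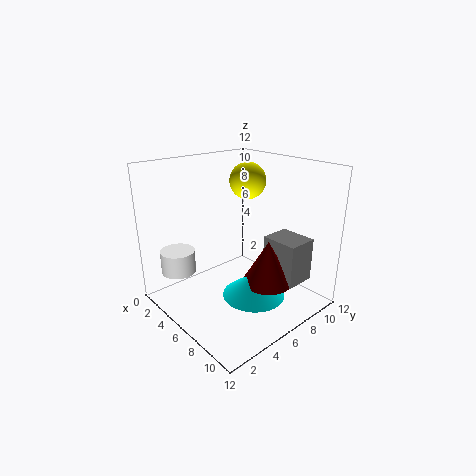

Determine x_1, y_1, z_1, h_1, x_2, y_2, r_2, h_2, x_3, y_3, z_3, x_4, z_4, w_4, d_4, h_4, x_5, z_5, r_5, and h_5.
x_1 = 2
y_1 = 2.5
z_1 = 2.5
h_1 = 2
x_2 = 9
y_2 = 6.5
r_2 = 2
h_2 = 3.5
x_3 = 5.5
y_3 = 7.5
z_3 = 10.5
x_4 = 8
z_4 = 3
w_4 = 3
d_4 = 2.5
h_4 = 3.5
x_5 = 8.5
z_5 = 2
r_5 = 2.5
h_5 = 2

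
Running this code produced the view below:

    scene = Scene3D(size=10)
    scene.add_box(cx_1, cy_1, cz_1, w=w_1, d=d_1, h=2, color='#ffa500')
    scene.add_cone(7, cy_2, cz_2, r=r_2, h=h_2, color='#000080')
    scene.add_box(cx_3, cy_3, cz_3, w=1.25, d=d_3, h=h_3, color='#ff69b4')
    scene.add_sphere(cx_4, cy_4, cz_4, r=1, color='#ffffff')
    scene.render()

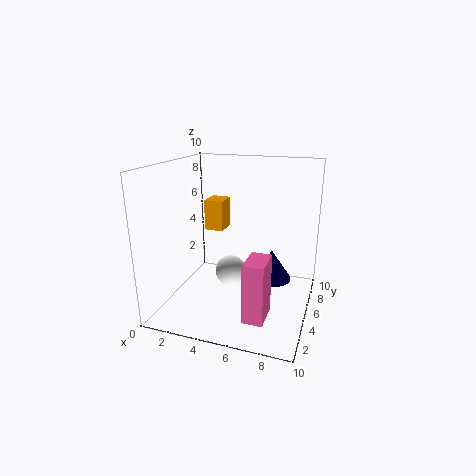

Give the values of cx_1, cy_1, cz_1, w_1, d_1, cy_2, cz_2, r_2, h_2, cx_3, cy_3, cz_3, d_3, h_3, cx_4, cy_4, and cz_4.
cx_1 = 3
cy_1 = 4
cz_1 = 5.75
w_1 = 1.25
d_1 = 1.5
cy_2 = 7
cz_2 = 1.25
r_2 = 1.5
h_2 = 2.25
cx_3 = 6.75
cy_3 = 0.5
cz_3 = 1.5
d_3 = 2
h_3 = 3.75
cx_4 = 5
cy_4 = 3.5
cz_4 = 3.25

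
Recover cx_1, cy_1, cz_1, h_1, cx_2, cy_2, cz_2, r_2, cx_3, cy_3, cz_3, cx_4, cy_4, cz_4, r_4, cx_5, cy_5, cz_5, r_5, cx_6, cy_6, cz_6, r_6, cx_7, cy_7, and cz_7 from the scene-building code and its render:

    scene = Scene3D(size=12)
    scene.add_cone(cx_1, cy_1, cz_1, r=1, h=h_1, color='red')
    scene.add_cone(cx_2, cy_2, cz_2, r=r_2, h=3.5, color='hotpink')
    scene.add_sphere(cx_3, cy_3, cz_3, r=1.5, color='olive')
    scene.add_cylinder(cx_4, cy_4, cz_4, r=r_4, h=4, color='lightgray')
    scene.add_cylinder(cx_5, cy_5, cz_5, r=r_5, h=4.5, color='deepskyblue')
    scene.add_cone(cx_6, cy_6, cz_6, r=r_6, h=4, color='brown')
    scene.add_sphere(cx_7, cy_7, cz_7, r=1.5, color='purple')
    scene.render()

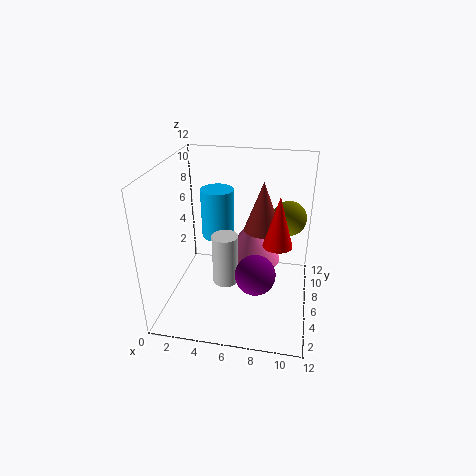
cx_1 = 9.5; cy_1 = 2; cz_1 = 8; h_1 = 3.5; cx_2 = 7; cy_2 = 6.5; cz_2 = 4; r_2 = 2.5; cx_3 = 10; cy_3 = 8.5; cz_3 = 7; cx_4 = 5.5; cy_4 = 3.5; cz_4 = 3.5; r_4 = 1; cx_5 = 3.5; cy_5 = 9; cz_5 = 4.5; r_5 = 1.5; cx_6 = 8; cy_6 = 6; cz_6 = 7; r_6 = 1.5; cx_7 = 8; cy_7 = 2.5; cz_7 = 5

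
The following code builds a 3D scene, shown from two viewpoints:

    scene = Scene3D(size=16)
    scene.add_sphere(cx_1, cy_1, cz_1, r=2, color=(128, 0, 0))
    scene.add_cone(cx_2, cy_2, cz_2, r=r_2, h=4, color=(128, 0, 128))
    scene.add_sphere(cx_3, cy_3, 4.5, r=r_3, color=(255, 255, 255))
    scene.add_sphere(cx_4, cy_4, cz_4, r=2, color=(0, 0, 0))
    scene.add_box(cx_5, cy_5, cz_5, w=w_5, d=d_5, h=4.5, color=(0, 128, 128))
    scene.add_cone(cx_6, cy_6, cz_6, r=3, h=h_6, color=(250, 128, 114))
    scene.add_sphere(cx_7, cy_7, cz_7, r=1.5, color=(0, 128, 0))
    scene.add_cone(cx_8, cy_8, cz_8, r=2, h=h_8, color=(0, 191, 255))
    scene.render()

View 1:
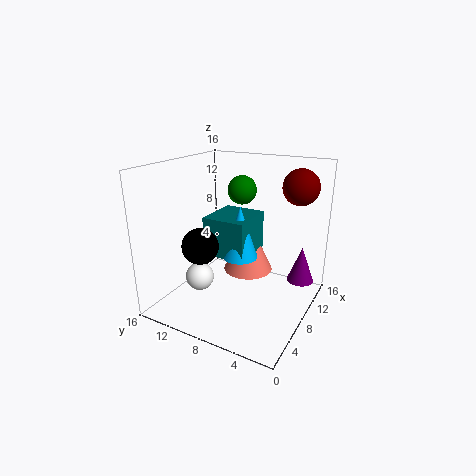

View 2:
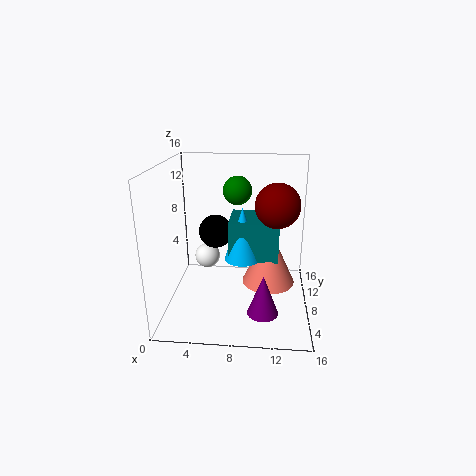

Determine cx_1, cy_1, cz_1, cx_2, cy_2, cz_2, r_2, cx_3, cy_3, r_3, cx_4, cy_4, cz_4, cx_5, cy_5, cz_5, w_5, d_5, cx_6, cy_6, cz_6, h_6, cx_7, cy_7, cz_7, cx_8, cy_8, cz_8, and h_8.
cx_1 = 12, cy_1 = 2.5, cz_1 = 13.5, cx_2 = 11, cy_2 = 1.5, cz_2 = 3, r_2 = 1.5, cx_3 = 4, cy_3 = 10.5, r_3 = 1.5, cx_4 = 5, cy_4 = 11, cz_4 = 7.5, cx_5 = 7, cy_5 = 7, cz_5 = 5.5, w_5 = 5.5, d_5 = 5, cx_6 = 11.5, cy_6 = 8.5, cz_6 = 2.5, h_6 = 6.5, cx_7 = 8, cy_7 = 7.5, cz_7 = 13.5, cx_8 = 8.5, cy_8 = 8, cz_8 = 5.5, h_8 = 6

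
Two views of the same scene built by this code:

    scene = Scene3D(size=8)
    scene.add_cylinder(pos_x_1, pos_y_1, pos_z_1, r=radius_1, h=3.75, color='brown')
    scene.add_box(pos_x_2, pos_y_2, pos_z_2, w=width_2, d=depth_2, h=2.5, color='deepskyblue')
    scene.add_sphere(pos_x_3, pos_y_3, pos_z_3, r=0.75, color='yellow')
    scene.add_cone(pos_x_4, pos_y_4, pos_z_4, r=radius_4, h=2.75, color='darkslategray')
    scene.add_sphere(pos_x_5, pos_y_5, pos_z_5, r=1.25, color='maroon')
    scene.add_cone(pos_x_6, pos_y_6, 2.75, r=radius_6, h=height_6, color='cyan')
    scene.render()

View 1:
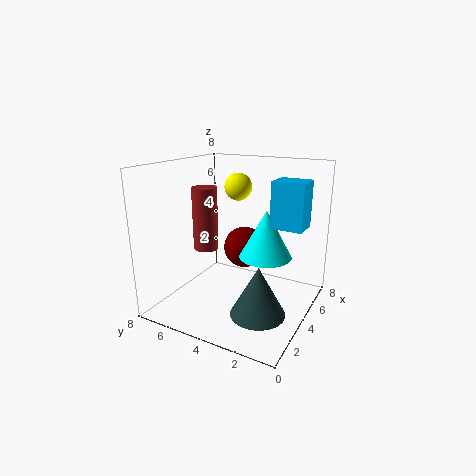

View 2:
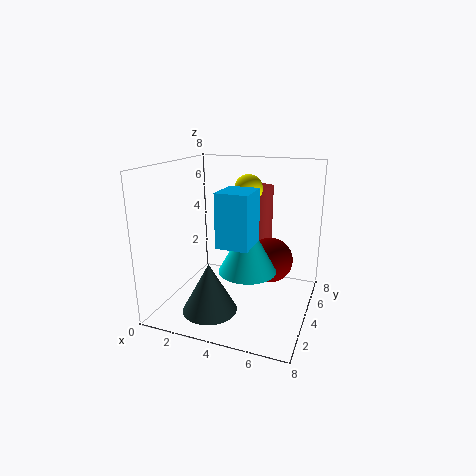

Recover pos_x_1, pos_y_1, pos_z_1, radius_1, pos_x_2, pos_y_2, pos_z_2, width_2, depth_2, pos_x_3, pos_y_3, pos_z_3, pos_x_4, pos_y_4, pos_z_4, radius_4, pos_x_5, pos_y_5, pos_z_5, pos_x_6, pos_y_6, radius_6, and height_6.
pos_x_1 = 4.5; pos_y_1 = 6.5; pos_z_1 = 2.75; radius_1 = 0.75; pos_x_2 = 4.25; pos_y_2 = 0.5; pos_z_2 = 4.75; width_2 = 1.5; depth_2 = 1.75; pos_x_3 = 4.5; pos_y_3 = 4.25; pos_z_3 = 6.75; pos_x_4 = 3; pos_y_4 = 2.25; pos_z_4 = 0.25; radius_4 = 1.5; pos_x_5 = 5.75; pos_y_5 = 4.5; pos_z_5 = 2.75; pos_x_6 = 5; pos_y_6 = 2.75; radius_6 = 1.5; height_6 = 2.75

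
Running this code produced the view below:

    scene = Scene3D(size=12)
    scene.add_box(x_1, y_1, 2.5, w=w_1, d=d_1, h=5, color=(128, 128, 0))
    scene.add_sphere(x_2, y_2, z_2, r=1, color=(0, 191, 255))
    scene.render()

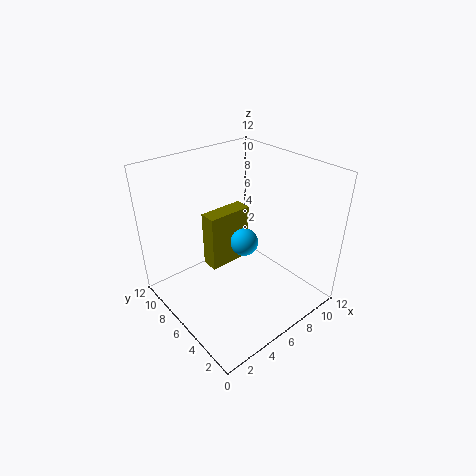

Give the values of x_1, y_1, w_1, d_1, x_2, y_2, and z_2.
x_1 = 4.5; y_1 = 7.5; w_1 = 4; d_1 = 1.5; x_2 = 4.5; y_2 = 3.5; z_2 = 7.5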